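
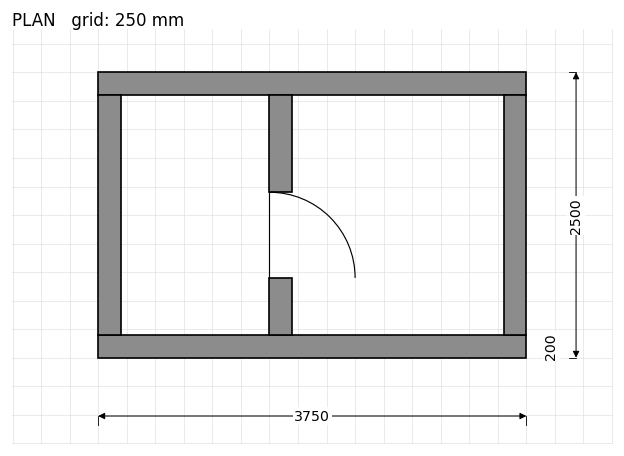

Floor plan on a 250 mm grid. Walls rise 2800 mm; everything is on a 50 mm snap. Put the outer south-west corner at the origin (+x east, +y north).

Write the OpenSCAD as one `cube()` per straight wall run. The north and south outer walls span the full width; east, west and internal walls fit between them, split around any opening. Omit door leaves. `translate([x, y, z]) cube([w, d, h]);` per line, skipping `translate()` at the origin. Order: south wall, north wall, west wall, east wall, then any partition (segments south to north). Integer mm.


cube([3750, 200, 2800]);
translate([0, 2300, 0]) cube([3750, 200, 2800]);
translate([0, 200, 0]) cube([200, 2100, 2800]);
translate([3550, 200, 0]) cube([200, 2100, 2800]);
translate([1500, 200, 0]) cube([200, 500, 2800]);
translate([1500, 1450, 0]) cube([200, 850, 2800]);


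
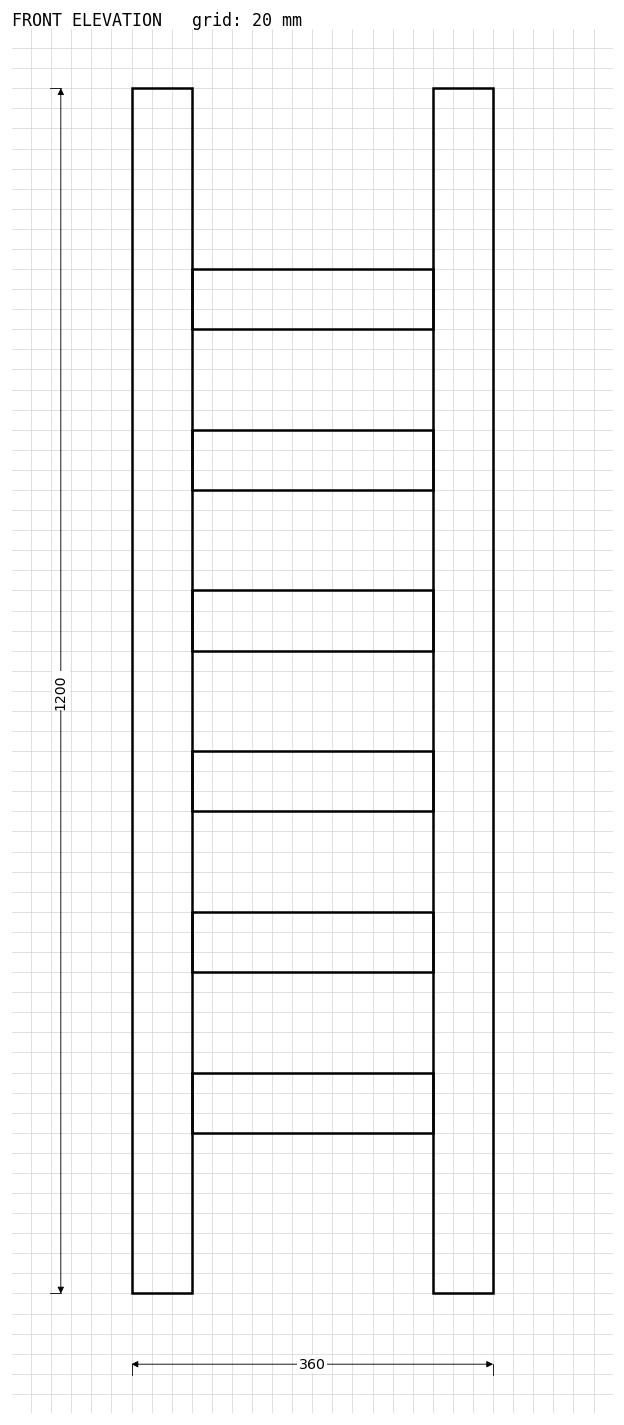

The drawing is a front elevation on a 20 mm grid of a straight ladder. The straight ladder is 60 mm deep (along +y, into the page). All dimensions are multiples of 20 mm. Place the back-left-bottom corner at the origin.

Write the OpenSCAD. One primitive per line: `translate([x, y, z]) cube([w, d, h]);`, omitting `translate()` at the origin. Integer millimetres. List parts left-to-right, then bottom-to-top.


cube([60, 60, 1200]);
translate([60, 0, 160]) cube([240, 60, 60]);
translate([60, 0, 320]) cube([240, 60, 60]);
translate([60, 0, 480]) cube([240, 60, 60]);
translate([60, 0, 640]) cube([240, 60, 60]);
translate([60, 0, 800]) cube([240, 60, 60]);
translate([60, 0, 960]) cube([240, 60, 60]);
translate([300, 0, 0]) cube([60, 60, 1200]);


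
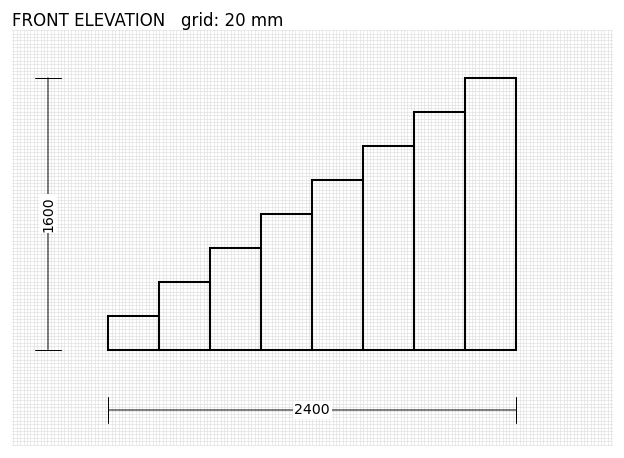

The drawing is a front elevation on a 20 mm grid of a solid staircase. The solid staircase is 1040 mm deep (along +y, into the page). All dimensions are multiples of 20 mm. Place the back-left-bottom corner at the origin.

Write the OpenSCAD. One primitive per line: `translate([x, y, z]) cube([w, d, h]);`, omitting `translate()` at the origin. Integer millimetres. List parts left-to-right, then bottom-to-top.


cube([300, 1040, 200]);
translate([300, 0, 0]) cube([300, 1040, 400]);
translate([600, 0, 0]) cube([300, 1040, 600]);
translate([900, 0, 0]) cube([300, 1040, 800]);
translate([1200, 0, 0]) cube([300, 1040, 1000]);
translate([1500, 0, 0]) cube([300, 1040, 1200]);
translate([1800, 0, 0]) cube([300, 1040, 1400]);
translate([2100, 0, 0]) cube([300, 1040, 1600]);


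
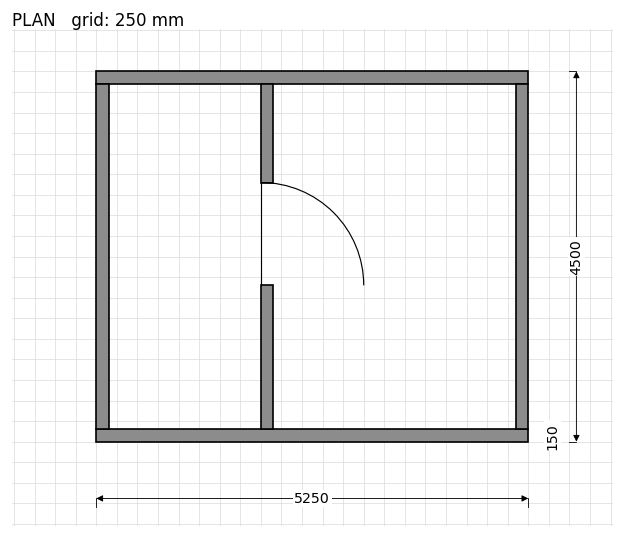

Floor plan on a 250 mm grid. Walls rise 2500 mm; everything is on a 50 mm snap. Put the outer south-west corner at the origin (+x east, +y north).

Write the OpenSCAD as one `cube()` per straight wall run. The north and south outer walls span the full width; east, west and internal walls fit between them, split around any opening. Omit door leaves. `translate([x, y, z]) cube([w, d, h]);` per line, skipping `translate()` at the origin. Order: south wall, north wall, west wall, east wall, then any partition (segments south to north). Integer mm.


cube([5250, 150, 2500]);
translate([0, 4350, 0]) cube([5250, 150, 2500]);
translate([0, 150, 0]) cube([150, 4200, 2500]);
translate([5100, 150, 0]) cube([150, 4200, 2500]);
translate([2000, 150, 0]) cube([150, 1750, 2500]);
translate([2000, 3150, 0]) cube([150, 1200, 2500]);


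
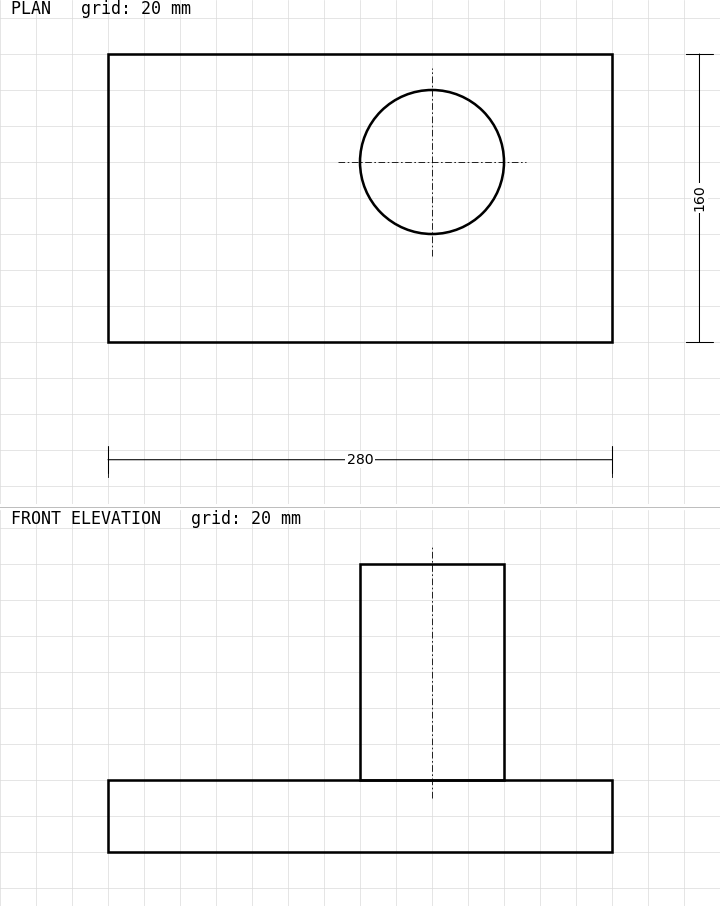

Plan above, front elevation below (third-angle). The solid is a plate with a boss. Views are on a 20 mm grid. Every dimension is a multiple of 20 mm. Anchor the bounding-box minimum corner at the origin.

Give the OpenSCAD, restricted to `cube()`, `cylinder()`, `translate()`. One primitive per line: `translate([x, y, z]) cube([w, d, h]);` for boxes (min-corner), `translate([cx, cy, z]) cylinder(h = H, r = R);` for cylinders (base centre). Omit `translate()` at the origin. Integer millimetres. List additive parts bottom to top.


cube([280, 160, 40]);
translate([180, 100, 40]) cylinder(h = 120, r = 40);


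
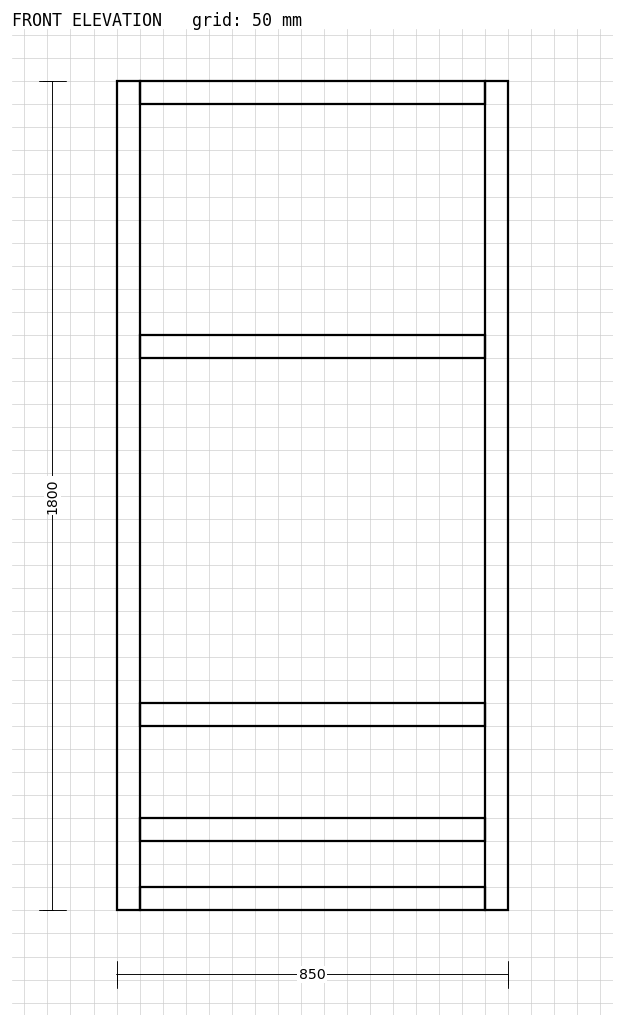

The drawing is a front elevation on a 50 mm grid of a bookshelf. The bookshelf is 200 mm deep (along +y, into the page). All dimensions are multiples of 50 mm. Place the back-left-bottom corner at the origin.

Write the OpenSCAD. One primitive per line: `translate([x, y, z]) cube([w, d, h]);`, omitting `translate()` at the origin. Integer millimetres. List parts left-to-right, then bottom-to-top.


cube([50, 200, 1800]);
translate([50, 0, 0]) cube([750, 200, 50]);
translate([50, 0, 150]) cube([750, 200, 50]);
translate([50, 0, 400]) cube([750, 200, 50]);
translate([50, 0, 1200]) cube([750, 200, 50]);
translate([50, 0, 1750]) cube([750, 200, 50]);
translate([800, 0, 0]) cube([50, 200, 1800]);


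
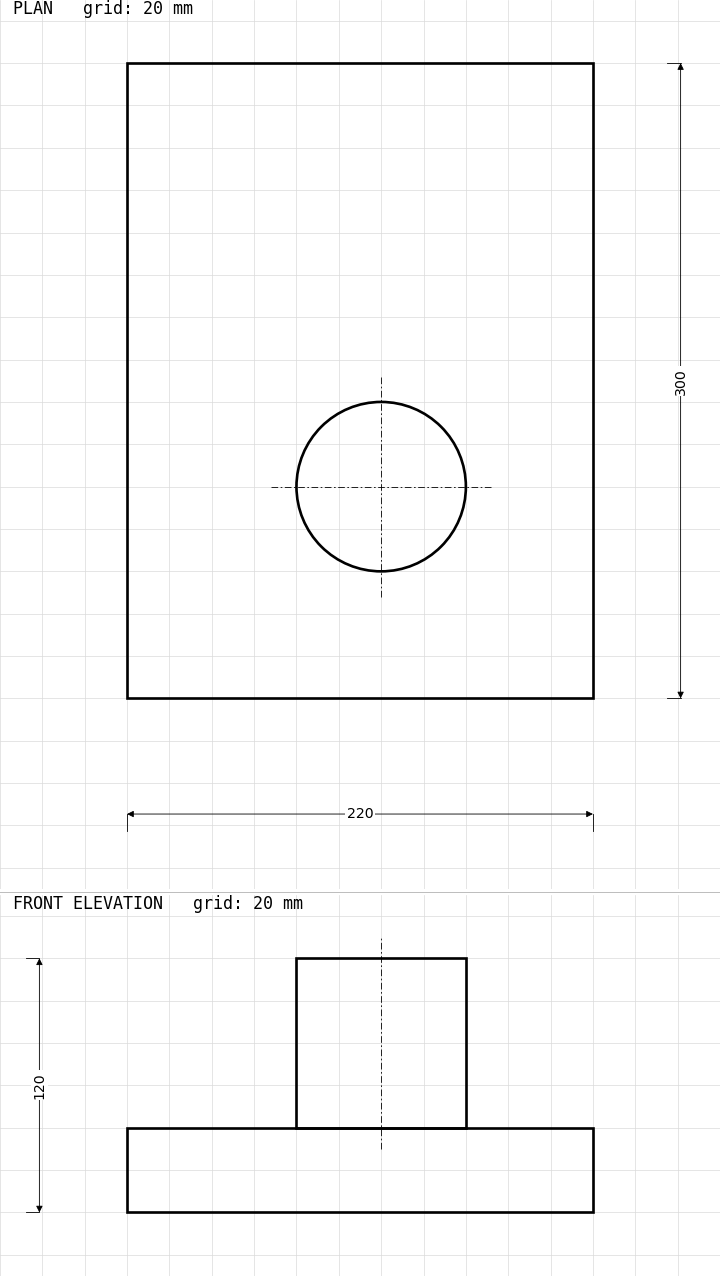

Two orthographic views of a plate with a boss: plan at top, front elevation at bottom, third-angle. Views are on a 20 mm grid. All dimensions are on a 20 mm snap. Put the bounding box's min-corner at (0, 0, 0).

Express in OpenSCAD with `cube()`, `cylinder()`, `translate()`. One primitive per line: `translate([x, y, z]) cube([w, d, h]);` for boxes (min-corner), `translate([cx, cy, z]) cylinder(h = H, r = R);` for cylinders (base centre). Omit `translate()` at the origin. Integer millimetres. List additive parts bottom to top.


cube([220, 300, 40]);
translate([120, 100, 40]) cylinder(h = 80, r = 40);


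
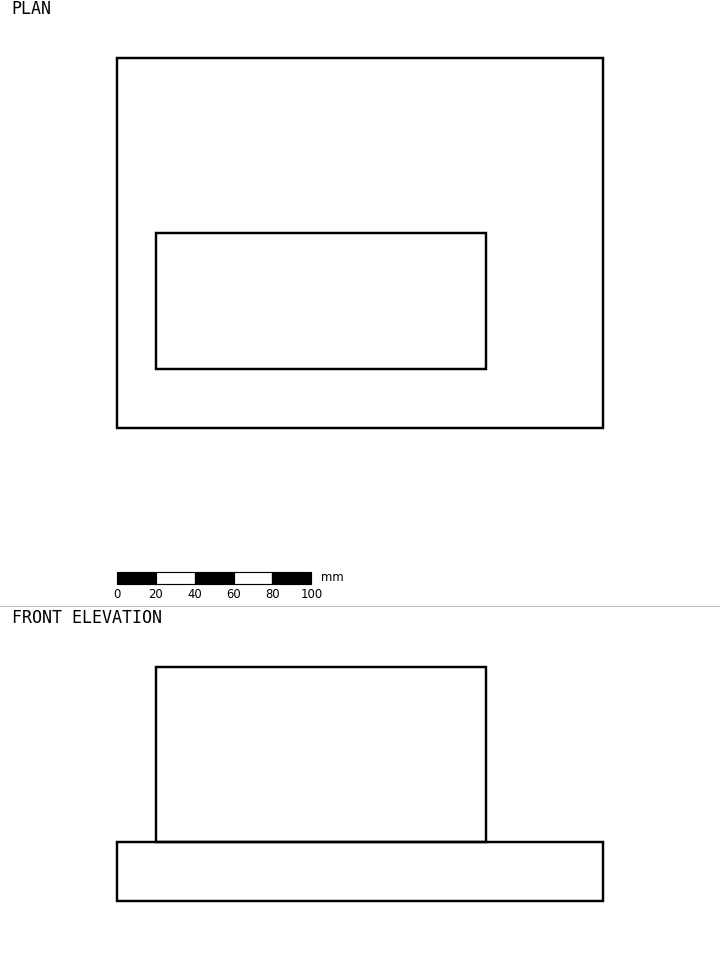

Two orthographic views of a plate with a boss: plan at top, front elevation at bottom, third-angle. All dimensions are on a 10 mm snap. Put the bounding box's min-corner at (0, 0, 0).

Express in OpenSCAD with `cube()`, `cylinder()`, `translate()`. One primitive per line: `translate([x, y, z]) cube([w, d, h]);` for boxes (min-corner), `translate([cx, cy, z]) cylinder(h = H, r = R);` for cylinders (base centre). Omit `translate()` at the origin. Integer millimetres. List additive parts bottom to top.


cube([250, 190, 30]);
translate([20, 30, 30]) cube([170, 70, 90]);


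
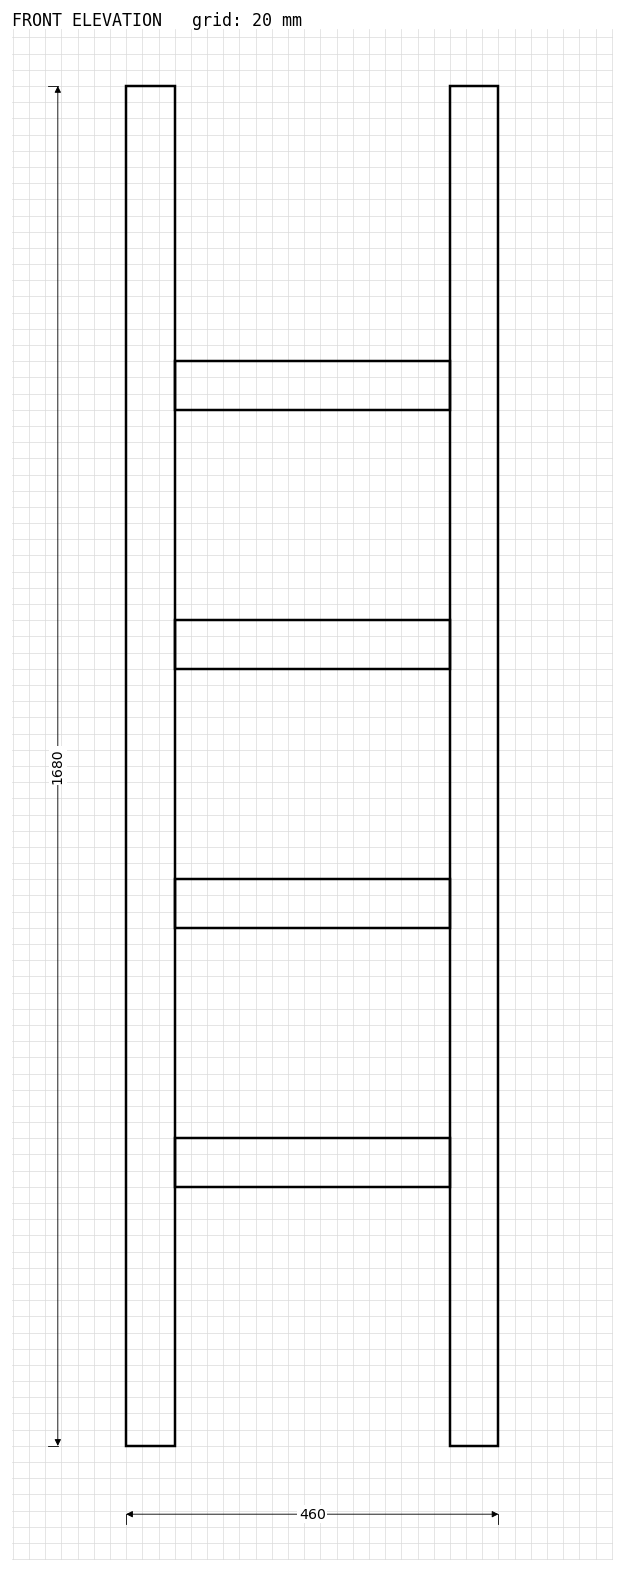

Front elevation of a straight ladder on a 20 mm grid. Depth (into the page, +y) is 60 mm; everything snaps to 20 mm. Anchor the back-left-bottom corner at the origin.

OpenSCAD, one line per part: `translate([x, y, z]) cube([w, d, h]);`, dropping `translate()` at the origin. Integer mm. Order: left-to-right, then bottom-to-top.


cube([60, 60, 1680]);
translate([60, 0, 320]) cube([340, 60, 60]);
translate([60, 0, 640]) cube([340, 60, 60]);
translate([60, 0, 960]) cube([340, 60, 60]);
translate([60, 0, 1280]) cube([340, 60, 60]);
translate([400, 0, 0]) cube([60, 60, 1680]);


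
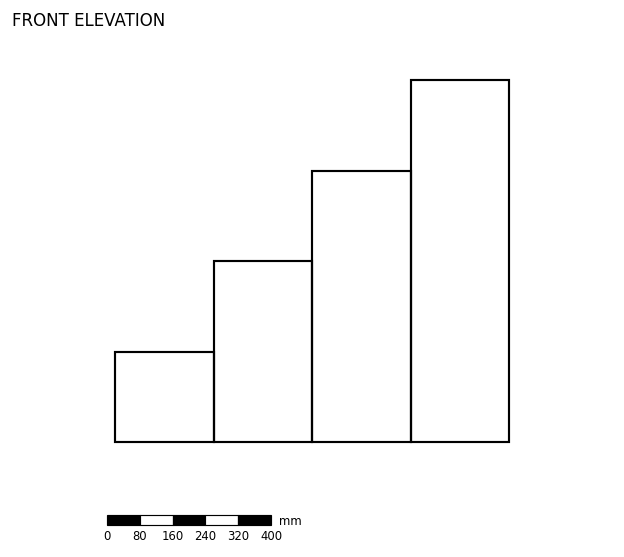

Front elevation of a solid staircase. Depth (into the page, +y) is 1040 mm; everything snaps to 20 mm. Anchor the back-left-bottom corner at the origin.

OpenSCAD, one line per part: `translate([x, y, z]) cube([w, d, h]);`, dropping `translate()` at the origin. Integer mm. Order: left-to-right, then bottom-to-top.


cube([240, 1040, 220]);
translate([240, 0, 0]) cube([240, 1040, 440]);
translate([480, 0, 0]) cube([240, 1040, 660]);
translate([720, 0, 0]) cube([240, 1040, 880]);


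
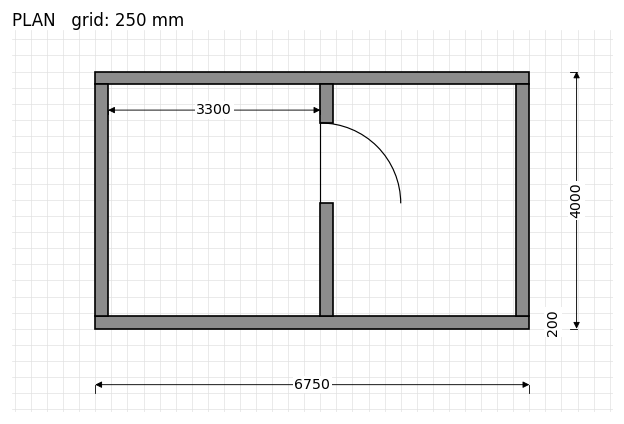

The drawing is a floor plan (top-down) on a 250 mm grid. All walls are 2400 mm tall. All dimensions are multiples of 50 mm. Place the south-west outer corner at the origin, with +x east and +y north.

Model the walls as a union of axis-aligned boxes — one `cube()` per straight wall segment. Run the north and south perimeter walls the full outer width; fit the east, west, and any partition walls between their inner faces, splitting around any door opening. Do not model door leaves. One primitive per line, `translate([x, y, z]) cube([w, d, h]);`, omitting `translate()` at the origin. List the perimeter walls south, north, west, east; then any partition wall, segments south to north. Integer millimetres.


cube([6750, 200, 2400]);
translate([0, 3800, 0]) cube([6750, 200, 2400]);
translate([0, 200, 0]) cube([200, 3600, 2400]);
translate([6550, 200, 0]) cube([200, 3600, 2400]);
translate([3500, 200, 0]) cube([200, 1750, 2400]);
translate([3500, 3200, 0]) cube([200, 600, 2400]);


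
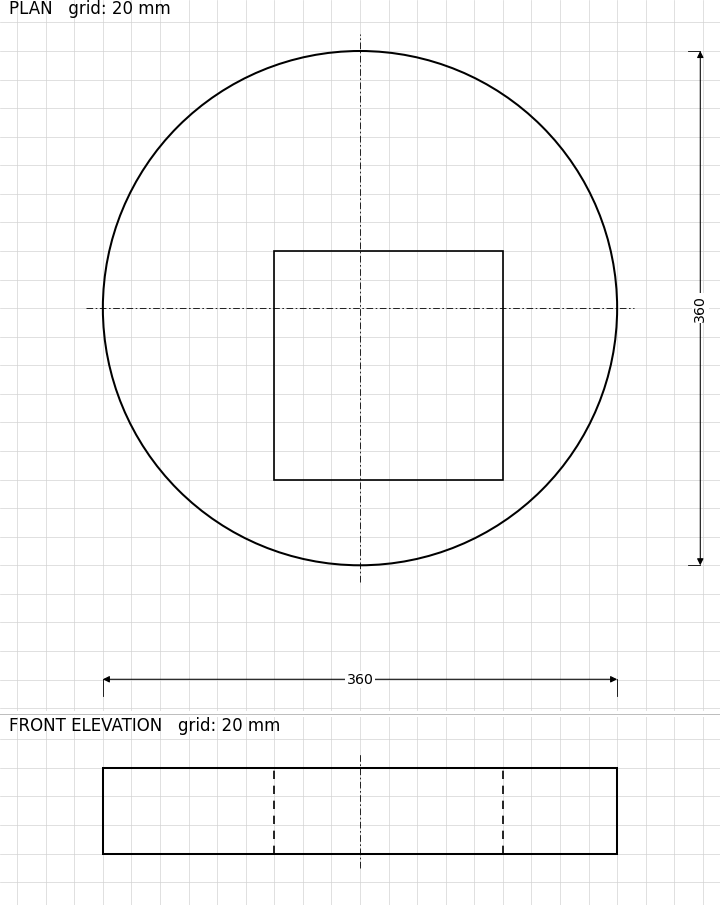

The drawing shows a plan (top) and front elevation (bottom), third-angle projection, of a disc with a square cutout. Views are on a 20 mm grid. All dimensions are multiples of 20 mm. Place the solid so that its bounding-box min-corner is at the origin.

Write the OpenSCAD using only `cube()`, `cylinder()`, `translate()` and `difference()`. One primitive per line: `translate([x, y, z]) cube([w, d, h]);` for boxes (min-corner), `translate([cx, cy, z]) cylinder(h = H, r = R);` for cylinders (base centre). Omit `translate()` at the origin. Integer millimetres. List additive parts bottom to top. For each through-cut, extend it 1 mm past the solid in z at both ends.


difference() {
  translate([180, 180, 0]) cylinder(h = 60, r = 180);
  translate([120, 60, -1]) cube([160, 160, 62]);
}


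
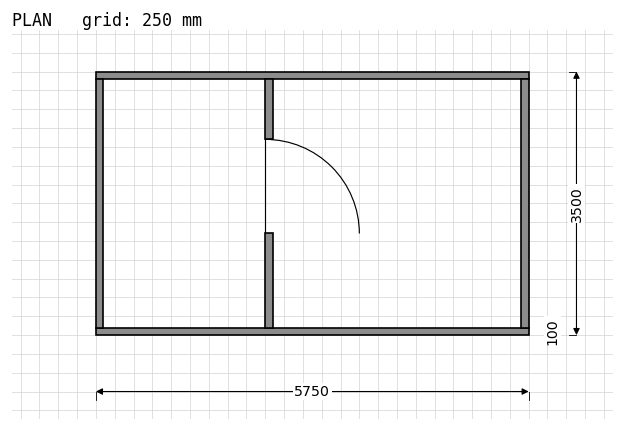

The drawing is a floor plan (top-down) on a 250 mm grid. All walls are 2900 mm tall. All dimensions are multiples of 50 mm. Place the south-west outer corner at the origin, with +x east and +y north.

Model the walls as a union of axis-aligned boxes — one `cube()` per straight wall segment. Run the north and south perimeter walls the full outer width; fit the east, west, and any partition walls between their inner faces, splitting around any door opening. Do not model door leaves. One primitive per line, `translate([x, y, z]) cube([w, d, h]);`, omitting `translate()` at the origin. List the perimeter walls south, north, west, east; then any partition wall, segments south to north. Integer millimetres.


cube([5750, 100, 2900]);
translate([0, 3400, 0]) cube([5750, 100, 2900]);
translate([0, 100, 0]) cube([100, 3300, 2900]);
translate([5650, 100, 0]) cube([100, 3300, 2900]);
translate([2250, 100, 0]) cube([100, 1250, 2900]);
translate([2250, 2600, 0]) cube([100, 800, 2900]);


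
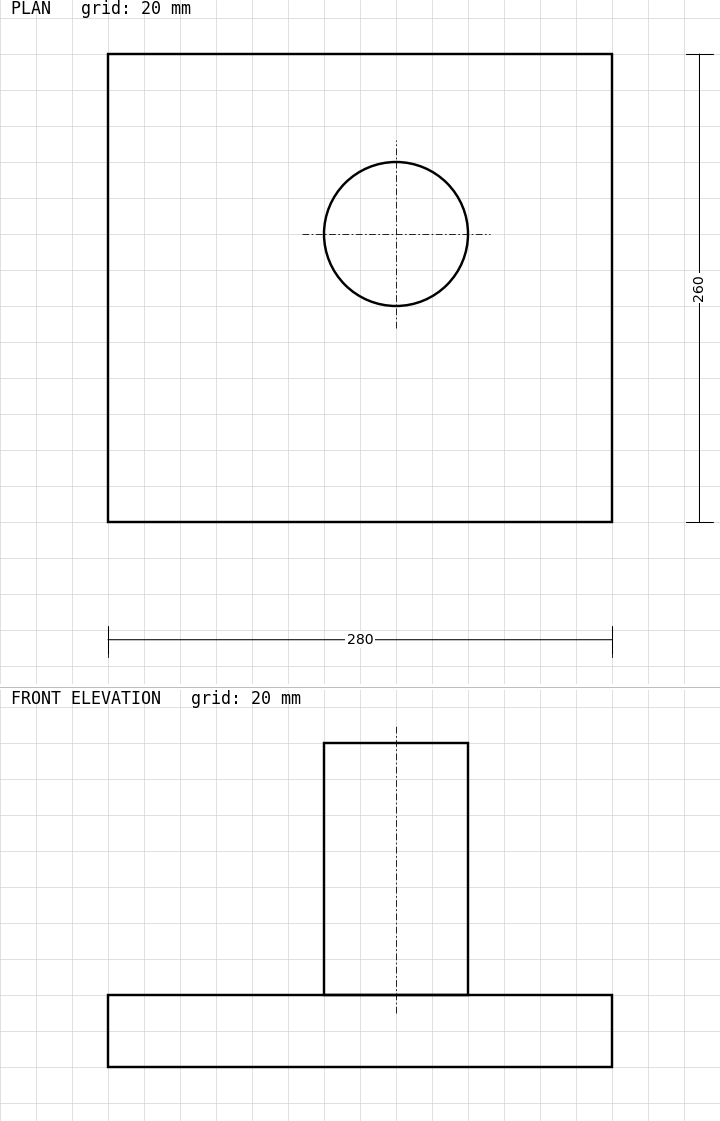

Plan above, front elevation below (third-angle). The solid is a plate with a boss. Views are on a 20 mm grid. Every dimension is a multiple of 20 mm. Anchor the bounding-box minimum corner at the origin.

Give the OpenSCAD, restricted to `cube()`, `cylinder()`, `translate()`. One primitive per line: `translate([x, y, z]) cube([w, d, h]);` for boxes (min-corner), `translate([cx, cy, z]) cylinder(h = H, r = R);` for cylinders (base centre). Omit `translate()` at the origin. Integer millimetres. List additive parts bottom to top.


cube([280, 260, 40]);
translate([160, 160, 40]) cylinder(h = 140, r = 40);


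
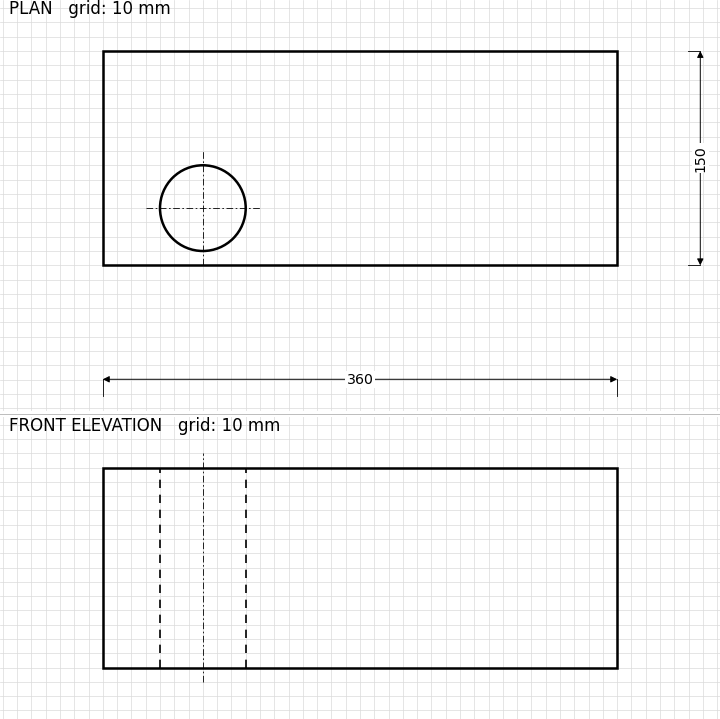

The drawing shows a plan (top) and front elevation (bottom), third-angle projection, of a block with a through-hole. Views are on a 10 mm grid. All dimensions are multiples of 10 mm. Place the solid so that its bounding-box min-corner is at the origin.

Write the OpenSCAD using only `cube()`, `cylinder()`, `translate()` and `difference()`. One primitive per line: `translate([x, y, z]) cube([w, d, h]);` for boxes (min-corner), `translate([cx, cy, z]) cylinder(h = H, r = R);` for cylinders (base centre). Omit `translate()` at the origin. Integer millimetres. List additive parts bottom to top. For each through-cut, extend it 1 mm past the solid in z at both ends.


difference() {
  cube([360, 150, 140]);
  translate([70, 40, -1]) cylinder(h = 142, r = 30);
}


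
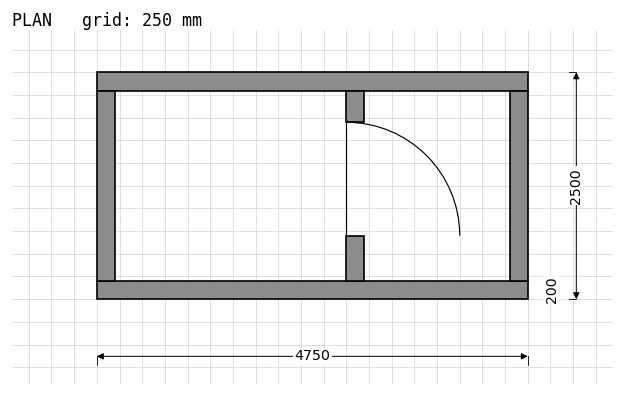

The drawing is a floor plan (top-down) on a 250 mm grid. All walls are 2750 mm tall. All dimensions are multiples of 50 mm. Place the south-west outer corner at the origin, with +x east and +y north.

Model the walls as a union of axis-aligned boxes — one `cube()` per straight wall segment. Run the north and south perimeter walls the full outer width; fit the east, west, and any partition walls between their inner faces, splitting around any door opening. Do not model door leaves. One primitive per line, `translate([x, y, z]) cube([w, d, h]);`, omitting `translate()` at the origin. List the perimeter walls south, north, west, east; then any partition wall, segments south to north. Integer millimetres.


cube([4750, 200, 2750]);
translate([0, 2300, 0]) cube([4750, 200, 2750]);
translate([0, 200, 0]) cube([200, 2100, 2750]);
translate([4550, 200, 0]) cube([200, 2100, 2750]);
translate([2750, 200, 0]) cube([200, 500, 2750]);
translate([2750, 1950, 0]) cube([200, 350, 2750]);


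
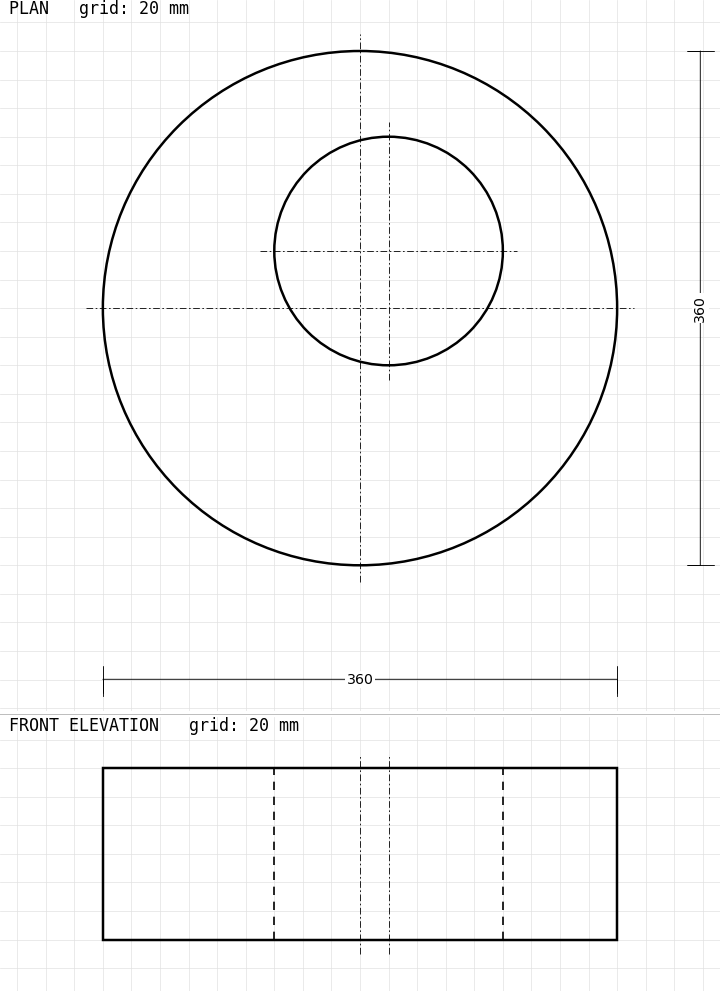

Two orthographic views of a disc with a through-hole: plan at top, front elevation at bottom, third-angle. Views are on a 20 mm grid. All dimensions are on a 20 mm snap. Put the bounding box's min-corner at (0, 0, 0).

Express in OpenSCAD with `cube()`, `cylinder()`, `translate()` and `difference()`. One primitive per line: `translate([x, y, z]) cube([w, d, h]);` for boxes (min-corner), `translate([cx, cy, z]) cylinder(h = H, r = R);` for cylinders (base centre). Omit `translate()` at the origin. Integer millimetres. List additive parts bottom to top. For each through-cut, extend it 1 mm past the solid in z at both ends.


difference() {
  translate([180, 180, 0]) cylinder(h = 120, r = 180);
  translate([200, 220, -1]) cylinder(h = 122, r = 80);
}


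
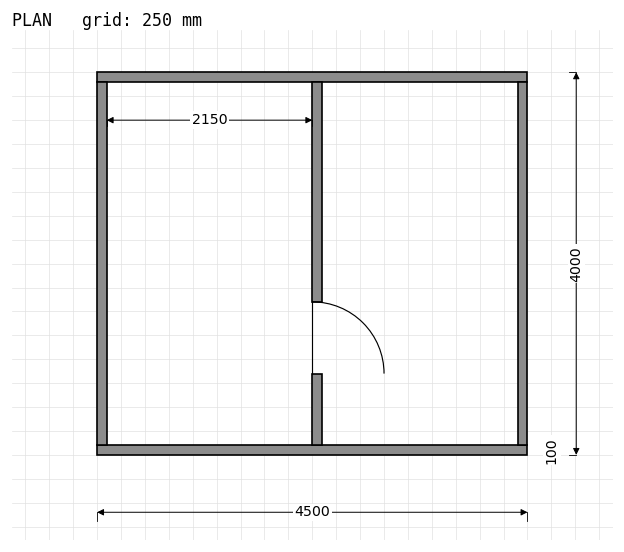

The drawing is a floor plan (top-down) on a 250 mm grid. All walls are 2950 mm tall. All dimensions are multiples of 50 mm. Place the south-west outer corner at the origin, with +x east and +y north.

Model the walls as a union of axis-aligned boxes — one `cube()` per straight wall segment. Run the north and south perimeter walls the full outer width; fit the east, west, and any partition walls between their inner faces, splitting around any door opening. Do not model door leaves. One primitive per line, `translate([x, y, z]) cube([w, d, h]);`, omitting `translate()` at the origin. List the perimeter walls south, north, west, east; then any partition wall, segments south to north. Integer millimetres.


cube([4500, 100, 2950]);
translate([0, 3900, 0]) cube([4500, 100, 2950]);
translate([0, 100, 0]) cube([100, 3800, 2950]);
translate([4400, 100, 0]) cube([100, 3800, 2950]);
translate([2250, 100, 0]) cube([100, 750, 2950]);
translate([2250, 1600, 0]) cube([100, 2300, 2950]);


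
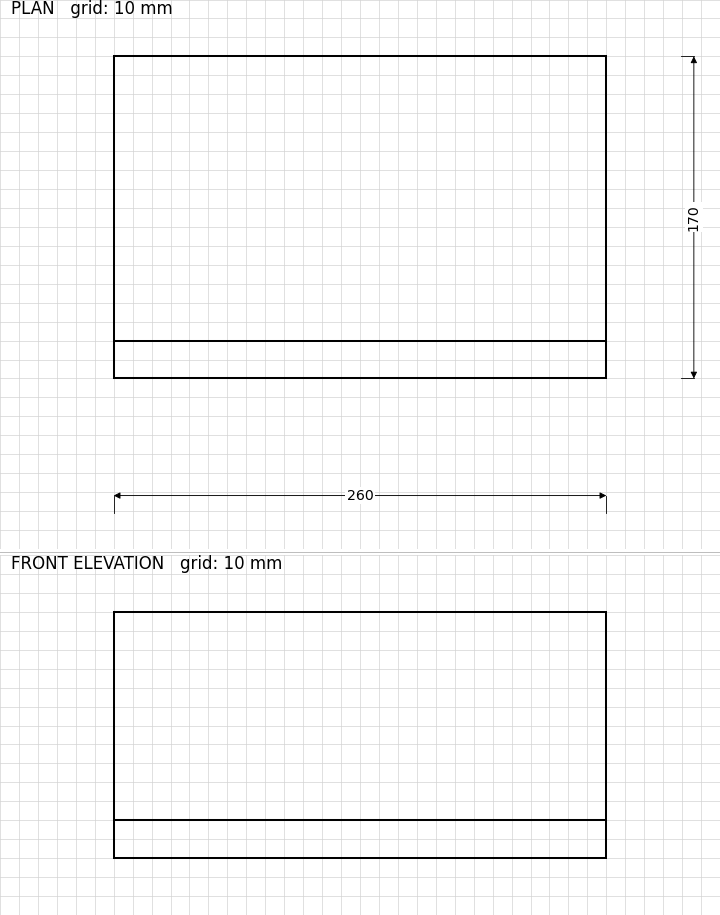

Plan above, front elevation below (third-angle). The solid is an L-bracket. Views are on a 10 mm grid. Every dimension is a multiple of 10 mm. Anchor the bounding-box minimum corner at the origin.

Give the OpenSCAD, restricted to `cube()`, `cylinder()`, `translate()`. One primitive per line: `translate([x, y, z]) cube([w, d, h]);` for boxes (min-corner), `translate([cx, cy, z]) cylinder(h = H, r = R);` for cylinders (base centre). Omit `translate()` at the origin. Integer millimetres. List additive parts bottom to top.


cube([260, 170, 20]);
translate([0, 0, 20]) cube([260, 20, 110]);


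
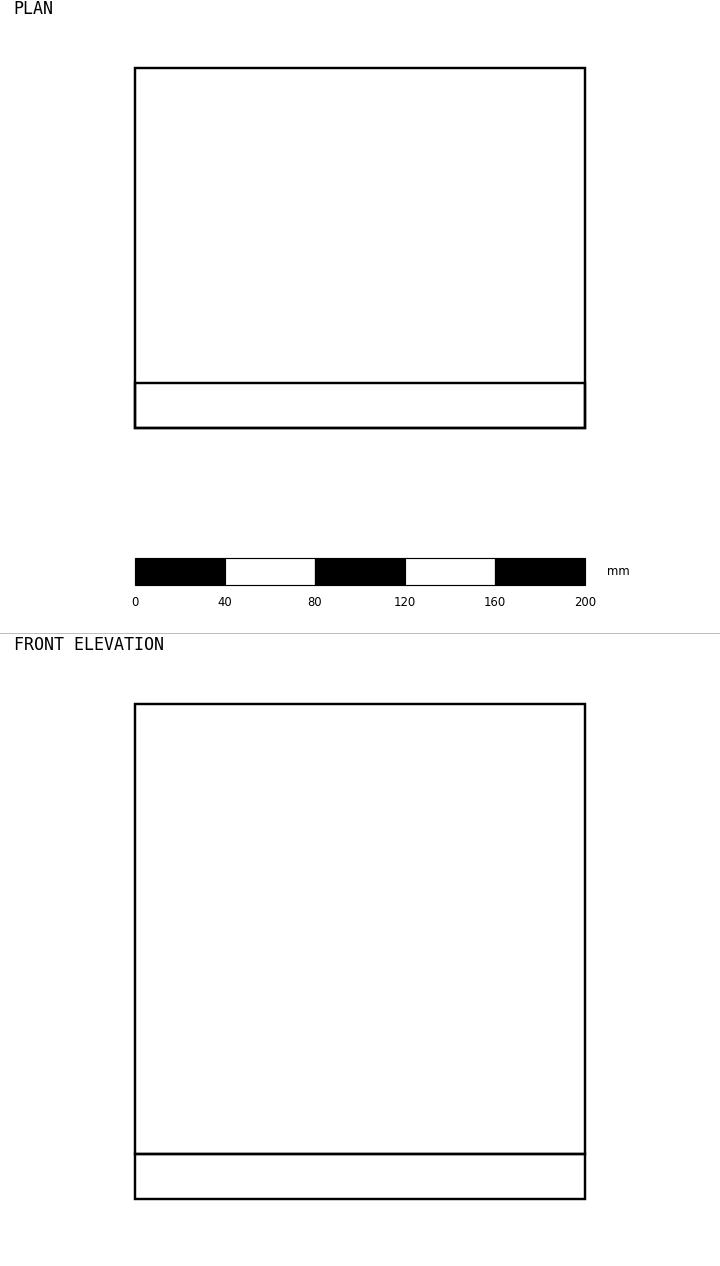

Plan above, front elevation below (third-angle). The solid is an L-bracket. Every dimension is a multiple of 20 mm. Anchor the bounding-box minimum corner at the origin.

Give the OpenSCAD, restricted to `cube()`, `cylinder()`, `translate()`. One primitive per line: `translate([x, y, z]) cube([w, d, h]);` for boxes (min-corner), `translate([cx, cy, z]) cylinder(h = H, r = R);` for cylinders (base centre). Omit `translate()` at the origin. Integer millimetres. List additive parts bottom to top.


cube([200, 160, 20]);
translate([0, 0, 20]) cube([200, 20, 200]);


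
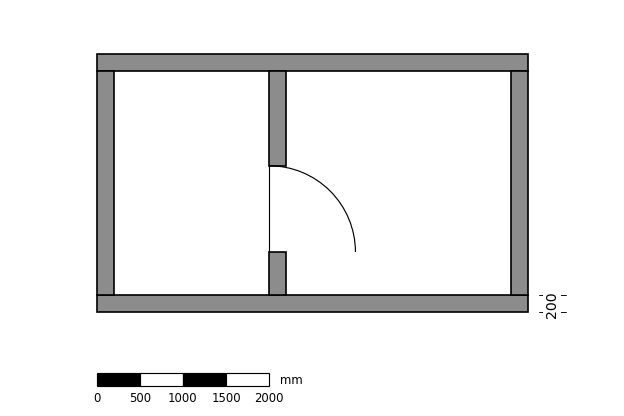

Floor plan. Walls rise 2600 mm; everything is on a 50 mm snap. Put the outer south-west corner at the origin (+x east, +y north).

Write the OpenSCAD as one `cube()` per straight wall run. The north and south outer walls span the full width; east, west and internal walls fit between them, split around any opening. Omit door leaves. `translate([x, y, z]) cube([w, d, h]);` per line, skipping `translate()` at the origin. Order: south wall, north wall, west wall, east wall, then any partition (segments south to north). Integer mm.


cube([5000, 200, 2600]);
translate([0, 2800, 0]) cube([5000, 200, 2600]);
translate([0, 200, 0]) cube([200, 2600, 2600]);
translate([4800, 200, 0]) cube([200, 2600, 2600]);
translate([2000, 200, 0]) cube([200, 500, 2600]);
translate([2000, 1700, 0]) cube([200, 1100, 2600]);


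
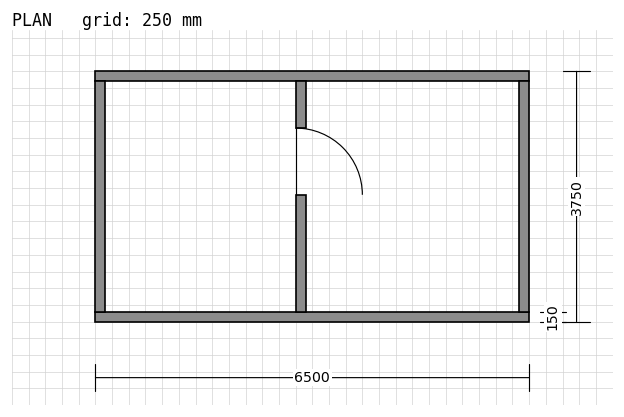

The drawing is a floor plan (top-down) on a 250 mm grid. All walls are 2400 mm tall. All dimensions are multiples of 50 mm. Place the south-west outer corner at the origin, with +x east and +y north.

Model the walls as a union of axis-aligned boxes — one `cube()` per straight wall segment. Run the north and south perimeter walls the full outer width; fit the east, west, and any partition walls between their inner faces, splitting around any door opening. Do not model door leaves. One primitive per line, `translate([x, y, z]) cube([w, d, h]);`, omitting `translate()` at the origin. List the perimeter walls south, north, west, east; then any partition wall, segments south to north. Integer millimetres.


cube([6500, 150, 2400]);
translate([0, 3600, 0]) cube([6500, 150, 2400]);
translate([0, 150, 0]) cube([150, 3450, 2400]);
translate([6350, 150, 0]) cube([150, 3450, 2400]);
translate([3000, 150, 0]) cube([150, 1750, 2400]);
translate([3000, 2900, 0]) cube([150, 700, 2400]);


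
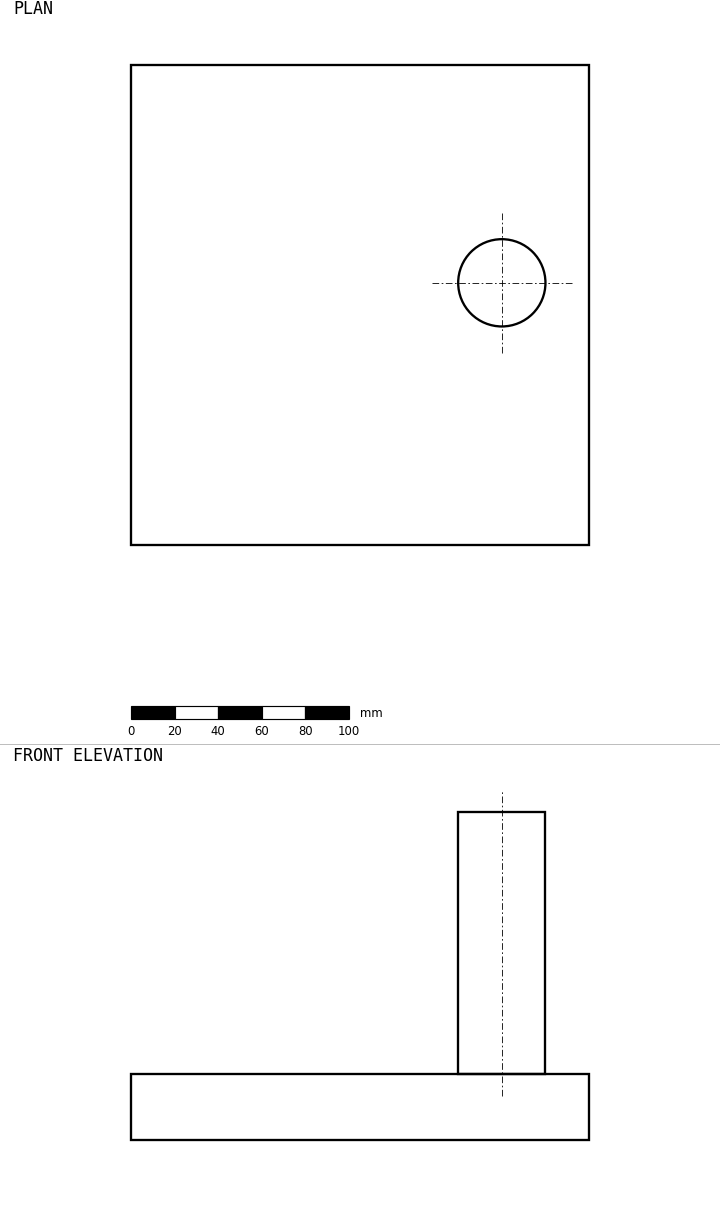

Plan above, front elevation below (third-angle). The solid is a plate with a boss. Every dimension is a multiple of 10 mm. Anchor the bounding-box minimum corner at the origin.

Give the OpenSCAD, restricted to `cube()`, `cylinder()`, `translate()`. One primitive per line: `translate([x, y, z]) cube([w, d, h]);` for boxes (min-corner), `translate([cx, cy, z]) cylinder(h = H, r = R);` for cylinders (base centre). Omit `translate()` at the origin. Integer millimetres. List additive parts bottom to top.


cube([210, 220, 30]);
translate([170, 120, 30]) cylinder(h = 120, r = 20);


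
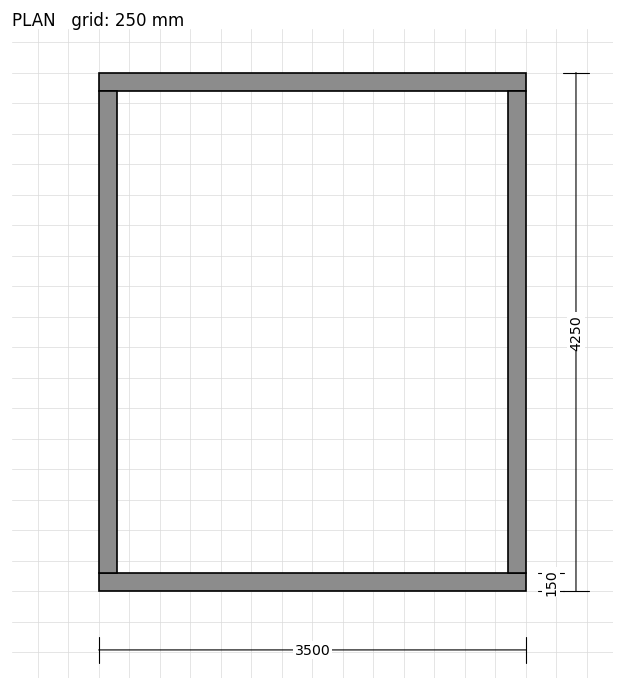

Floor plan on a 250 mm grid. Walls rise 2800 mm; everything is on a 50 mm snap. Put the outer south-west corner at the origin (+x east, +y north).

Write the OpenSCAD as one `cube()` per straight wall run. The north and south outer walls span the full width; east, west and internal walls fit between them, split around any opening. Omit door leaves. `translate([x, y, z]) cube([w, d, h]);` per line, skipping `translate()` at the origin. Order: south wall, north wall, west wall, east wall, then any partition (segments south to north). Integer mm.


cube([3500, 150, 2800]);
translate([0, 4100, 0]) cube([3500, 150, 2800]);
translate([0, 150, 0]) cube([150, 3950, 2800]);
translate([3350, 150, 0]) cube([150, 3950, 2800]);


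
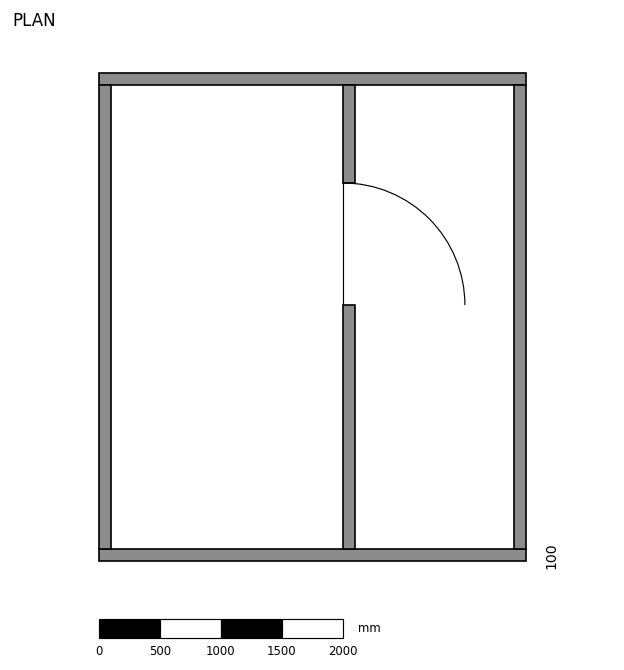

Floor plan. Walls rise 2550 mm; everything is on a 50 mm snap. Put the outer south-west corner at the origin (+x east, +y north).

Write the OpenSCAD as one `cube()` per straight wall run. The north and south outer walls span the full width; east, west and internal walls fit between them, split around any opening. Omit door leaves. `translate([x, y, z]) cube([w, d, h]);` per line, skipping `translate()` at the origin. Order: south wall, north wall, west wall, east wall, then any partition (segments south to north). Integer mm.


cube([3500, 100, 2550]);
translate([0, 3900, 0]) cube([3500, 100, 2550]);
translate([0, 100, 0]) cube([100, 3800, 2550]);
translate([3400, 100, 0]) cube([100, 3800, 2550]);
translate([2000, 100, 0]) cube([100, 2000, 2550]);
translate([2000, 3100, 0]) cube([100, 800, 2550]);


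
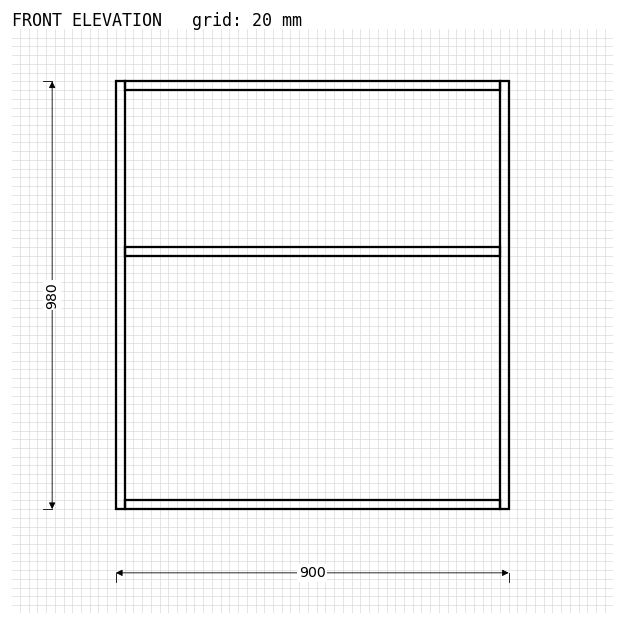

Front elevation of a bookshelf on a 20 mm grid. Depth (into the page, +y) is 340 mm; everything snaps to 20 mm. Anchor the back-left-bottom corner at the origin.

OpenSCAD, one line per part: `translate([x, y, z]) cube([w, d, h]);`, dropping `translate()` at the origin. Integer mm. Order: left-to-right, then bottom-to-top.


cube([20, 340, 980]);
translate([20, 0, 0]) cube([860, 340, 20]);
translate([20, 0, 580]) cube([860, 340, 20]);
translate([20, 0, 960]) cube([860, 340, 20]);
translate([880, 0, 0]) cube([20, 340, 980]);


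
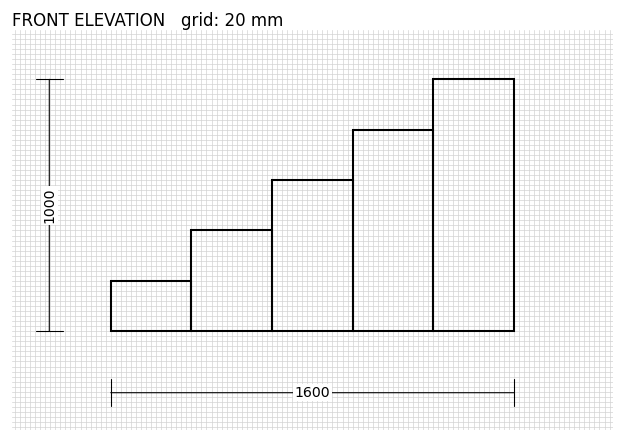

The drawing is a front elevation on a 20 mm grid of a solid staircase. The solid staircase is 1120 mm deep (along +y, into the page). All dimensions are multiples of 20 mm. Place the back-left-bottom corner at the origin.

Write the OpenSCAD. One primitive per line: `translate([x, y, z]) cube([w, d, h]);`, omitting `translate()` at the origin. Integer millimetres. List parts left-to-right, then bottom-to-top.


cube([320, 1120, 200]);
translate([320, 0, 0]) cube([320, 1120, 400]);
translate([640, 0, 0]) cube([320, 1120, 600]);
translate([960, 0, 0]) cube([320, 1120, 800]);
translate([1280, 0, 0]) cube([320, 1120, 1000]);


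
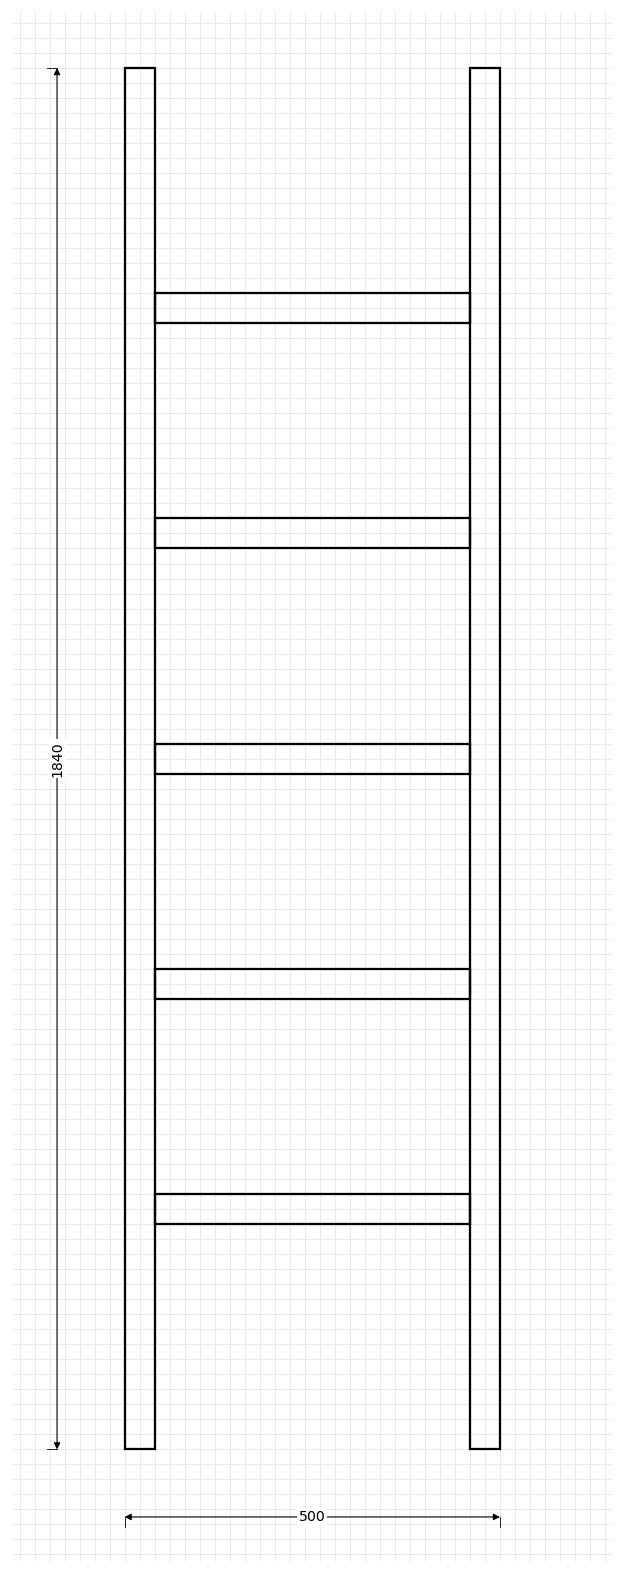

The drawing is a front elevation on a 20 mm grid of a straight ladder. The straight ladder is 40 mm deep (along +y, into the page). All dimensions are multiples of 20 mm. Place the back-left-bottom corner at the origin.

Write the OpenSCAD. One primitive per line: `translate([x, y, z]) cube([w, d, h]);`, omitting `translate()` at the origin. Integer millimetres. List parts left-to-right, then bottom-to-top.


cube([40, 40, 1840]);
translate([40, 0, 300]) cube([420, 40, 40]);
translate([40, 0, 600]) cube([420, 40, 40]);
translate([40, 0, 900]) cube([420, 40, 40]);
translate([40, 0, 1200]) cube([420, 40, 40]);
translate([40, 0, 1500]) cube([420, 40, 40]);
translate([460, 0, 0]) cube([40, 40, 1840]);


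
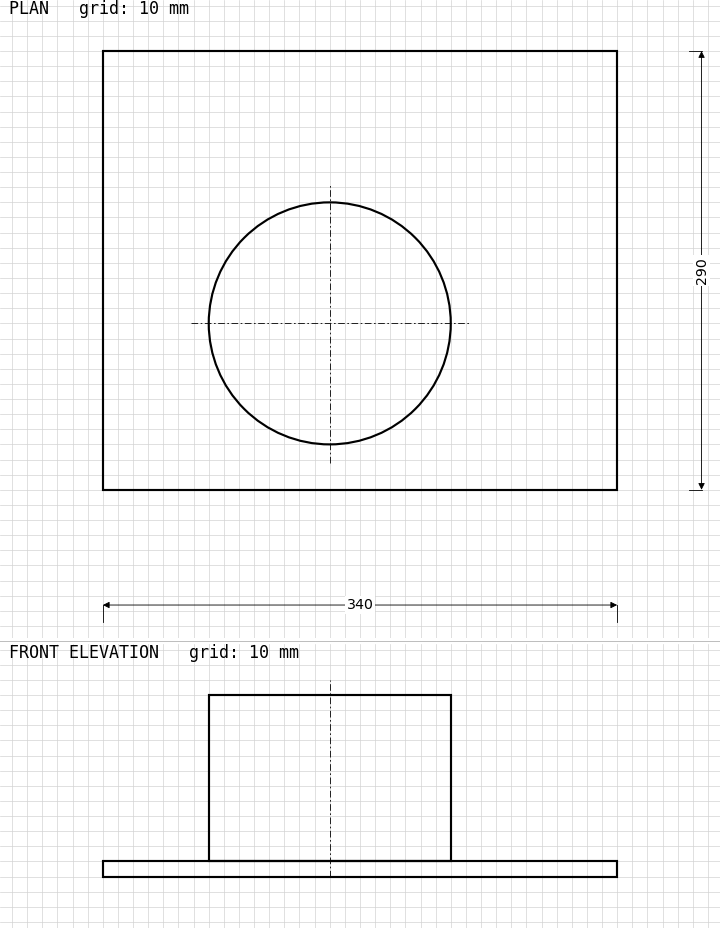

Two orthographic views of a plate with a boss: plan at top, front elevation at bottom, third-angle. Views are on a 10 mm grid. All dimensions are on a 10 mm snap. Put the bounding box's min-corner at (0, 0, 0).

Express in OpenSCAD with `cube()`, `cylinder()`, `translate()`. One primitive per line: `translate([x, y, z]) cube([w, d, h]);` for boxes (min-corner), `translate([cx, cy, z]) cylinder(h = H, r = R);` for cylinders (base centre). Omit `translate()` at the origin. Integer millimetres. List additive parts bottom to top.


cube([340, 290, 10]);
translate([150, 110, 10]) cylinder(h = 110, r = 80);


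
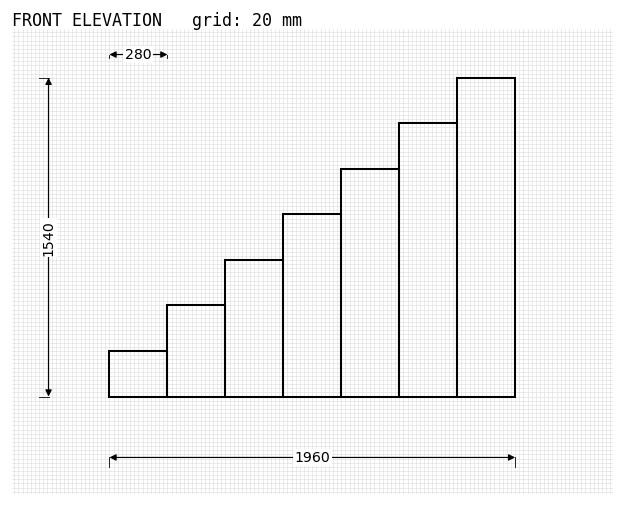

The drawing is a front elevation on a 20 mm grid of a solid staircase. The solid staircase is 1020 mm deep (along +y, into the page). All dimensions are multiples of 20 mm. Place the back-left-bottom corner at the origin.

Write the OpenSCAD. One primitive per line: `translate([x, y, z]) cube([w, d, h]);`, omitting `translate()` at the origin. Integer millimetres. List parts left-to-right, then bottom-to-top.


cube([280, 1020, 220]);
translate([280, 0, 0]) cube([280, 1020, 440]);
translate([560, 0, 0]) cube([280, 1020, 660]);
translate([840, 0, 0]) cube([280, 1020, 880]);
translate([1120, 0, 0]) cube([280, 1020, 1100]);
translate([1400, 0, 0]) cube([280, 1020, 1320]);
translate([1680, 0, 0]) cube([280, 1020, 1540]);


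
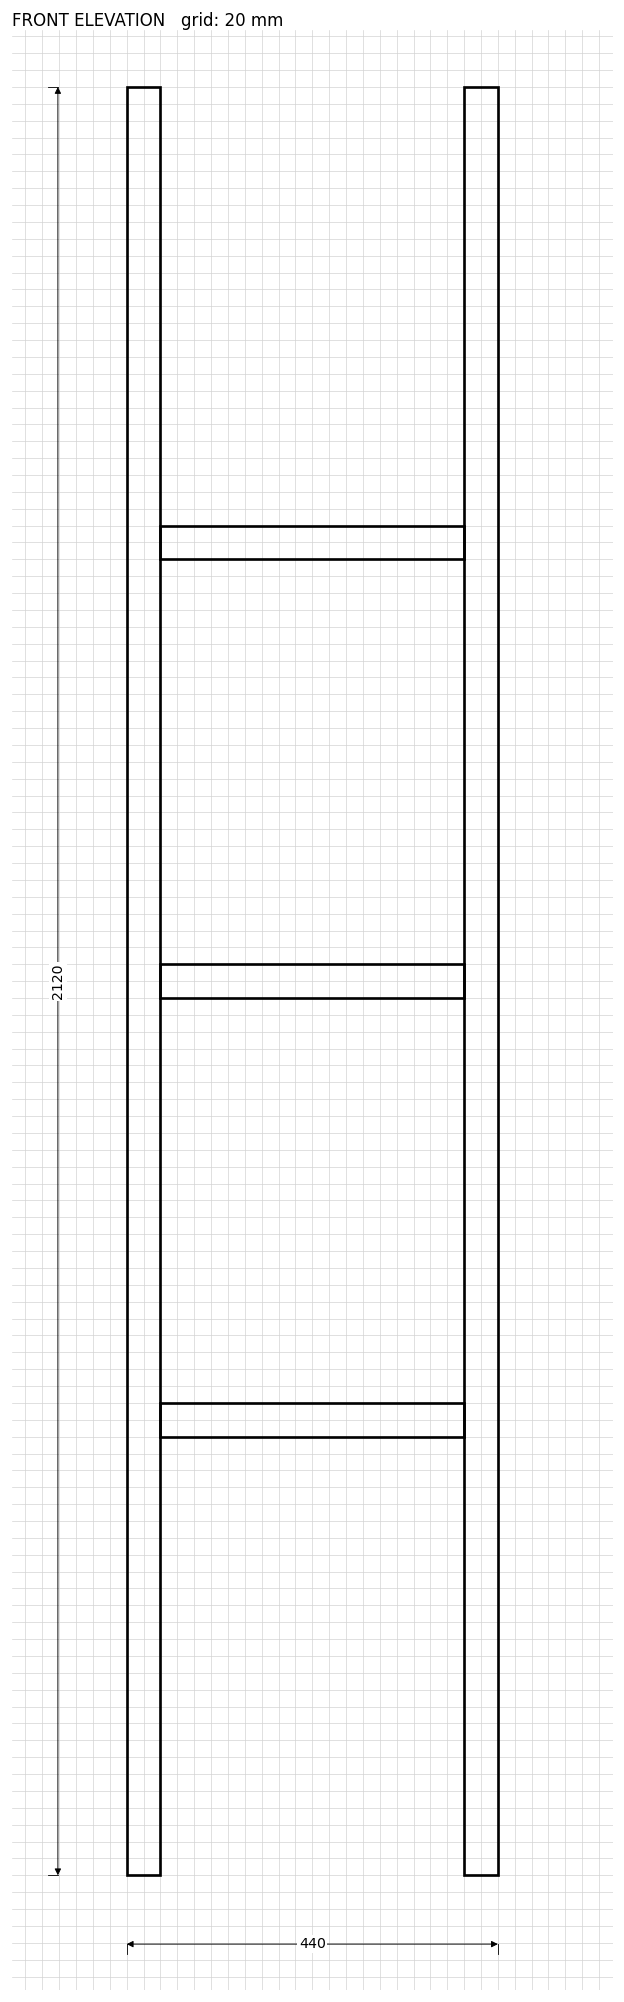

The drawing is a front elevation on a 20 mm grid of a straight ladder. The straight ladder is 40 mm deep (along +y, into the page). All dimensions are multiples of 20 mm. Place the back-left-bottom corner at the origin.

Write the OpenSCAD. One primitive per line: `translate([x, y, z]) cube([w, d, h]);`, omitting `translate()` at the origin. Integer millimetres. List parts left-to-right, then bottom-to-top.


cube([40, 40, 2120]);
translate([40, 0, 520]) cube([360, 40, 40]);
translate([40, 0, 1040]) cube([360, 40, 40]);
translate([40, 0, 1560]) cube([360, 40, 40]);
translate([400, 0, 0]) cube([40, 40, 2120]);


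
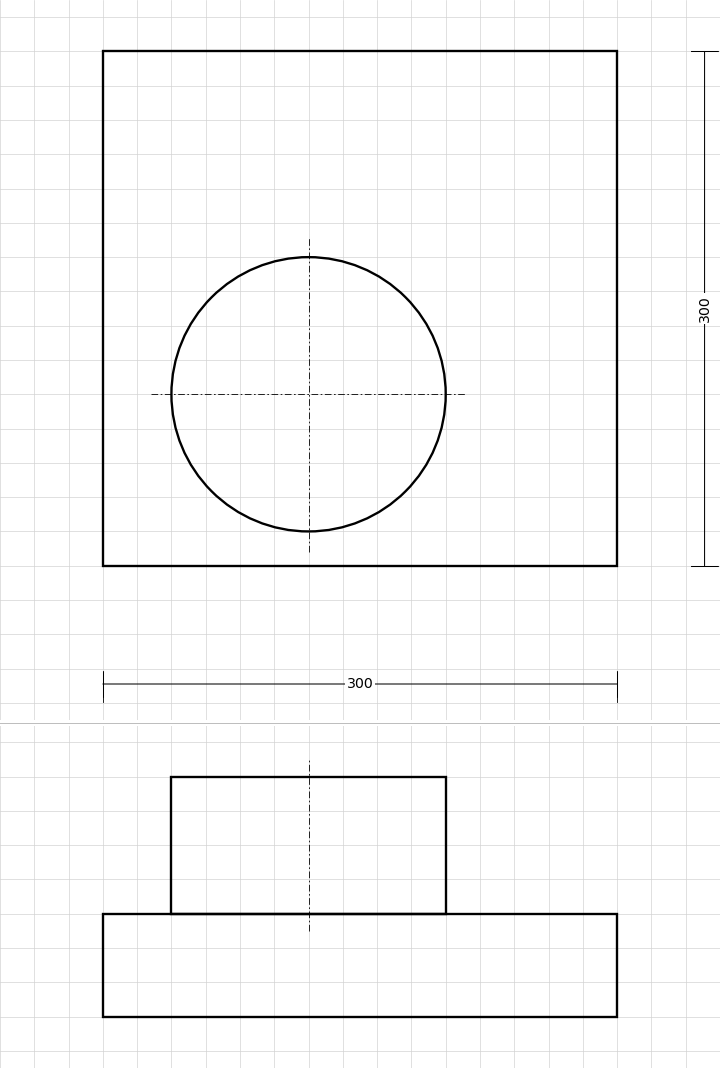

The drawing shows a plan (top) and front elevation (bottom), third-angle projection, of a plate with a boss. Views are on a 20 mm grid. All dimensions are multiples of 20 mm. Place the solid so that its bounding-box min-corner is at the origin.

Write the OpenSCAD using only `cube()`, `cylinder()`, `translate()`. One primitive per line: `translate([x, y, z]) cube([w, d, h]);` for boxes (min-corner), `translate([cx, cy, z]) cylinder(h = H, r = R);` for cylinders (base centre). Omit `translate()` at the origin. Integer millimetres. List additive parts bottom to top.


cube([300, 300, 60]);
translate([120, 100, 60]) cylinder(h = 80, r = 80);


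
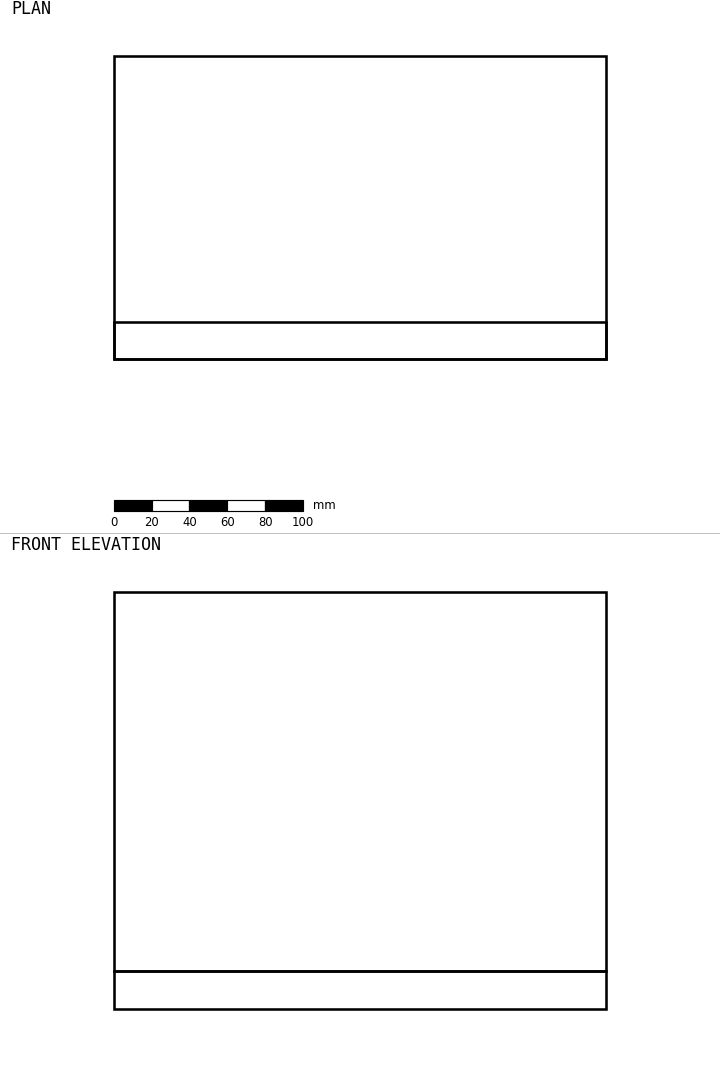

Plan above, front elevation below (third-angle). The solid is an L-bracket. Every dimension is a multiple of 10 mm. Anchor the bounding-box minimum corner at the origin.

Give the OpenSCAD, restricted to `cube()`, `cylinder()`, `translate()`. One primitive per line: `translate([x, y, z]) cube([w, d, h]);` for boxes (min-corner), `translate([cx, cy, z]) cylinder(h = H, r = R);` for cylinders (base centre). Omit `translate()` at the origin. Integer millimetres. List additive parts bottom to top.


cube([260, 160, 20]);
translate([0, 0, 20]) cube([260, 20, 200]);


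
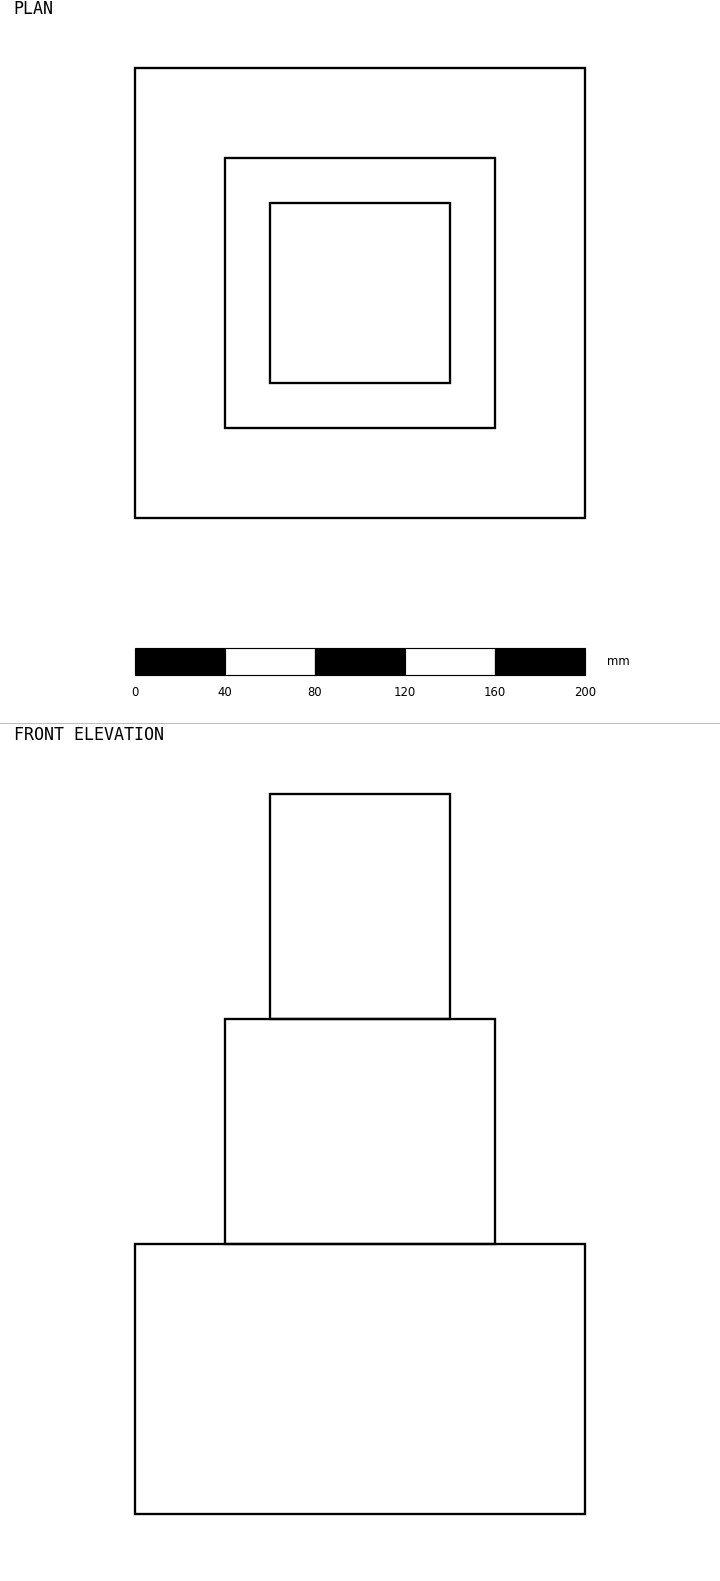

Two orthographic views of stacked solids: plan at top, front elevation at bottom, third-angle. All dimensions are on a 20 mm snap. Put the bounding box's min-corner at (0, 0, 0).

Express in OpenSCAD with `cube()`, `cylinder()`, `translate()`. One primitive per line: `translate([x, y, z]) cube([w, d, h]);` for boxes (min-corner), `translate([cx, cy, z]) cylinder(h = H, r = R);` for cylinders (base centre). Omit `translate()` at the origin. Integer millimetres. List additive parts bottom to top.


cube([200, 200, 120]);
translate([40, 40, 120]) cube([120, 120, 100]);
translate([60, 60, 220]) cube([80, 80, 100]);


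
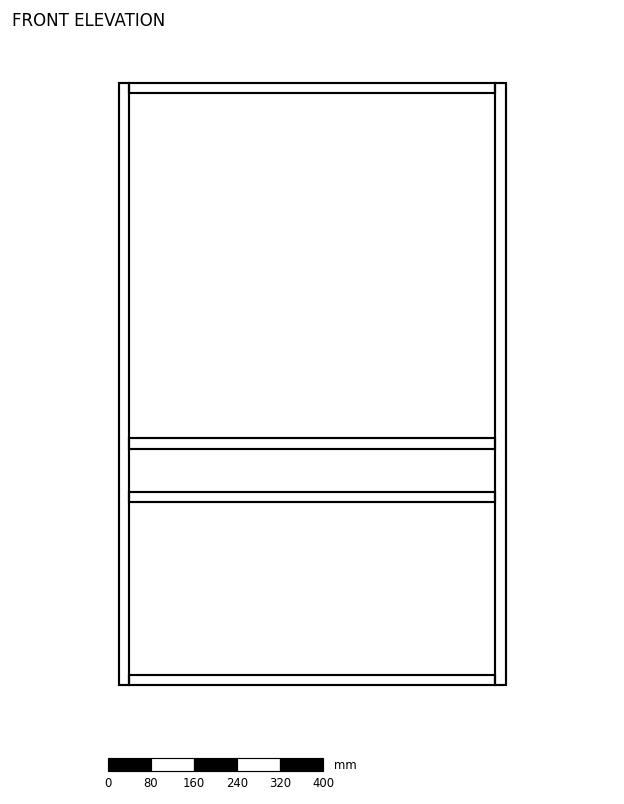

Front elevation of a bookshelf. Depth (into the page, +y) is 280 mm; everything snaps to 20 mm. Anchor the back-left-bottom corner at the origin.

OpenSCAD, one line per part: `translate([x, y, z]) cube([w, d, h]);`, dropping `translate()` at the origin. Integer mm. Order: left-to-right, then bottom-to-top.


cube([20, 280, 1120]);
translate([20, 0, 0]) cube([680, 280, 20]);
translate([20, 0, 340]) cube([680, 280, 20]);
translate([20, 0, 440]) cube([680, 280, 20]);
translate([20, 0, 1100]) cube([680, 280, 20]);
translate([700, 0, 0]) cube([20, 280, 1120]);


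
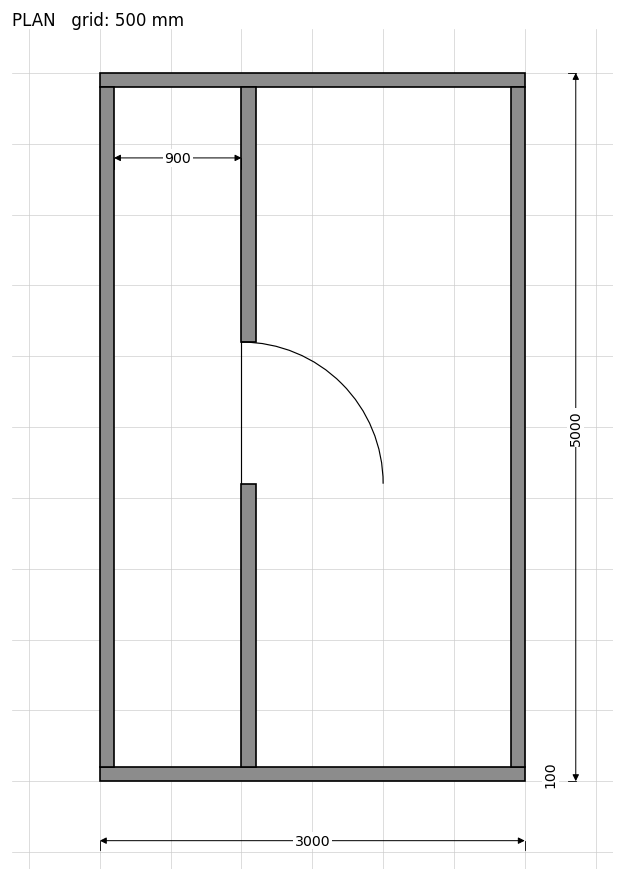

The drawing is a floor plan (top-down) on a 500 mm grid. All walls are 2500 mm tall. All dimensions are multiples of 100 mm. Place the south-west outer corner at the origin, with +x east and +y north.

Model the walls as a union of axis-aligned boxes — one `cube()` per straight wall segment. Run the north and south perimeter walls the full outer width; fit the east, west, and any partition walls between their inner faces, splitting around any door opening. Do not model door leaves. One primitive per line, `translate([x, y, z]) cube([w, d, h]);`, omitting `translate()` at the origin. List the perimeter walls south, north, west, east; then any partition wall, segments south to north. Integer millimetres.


cube([3000, 100, 2500]);
translate([0, 4900, 0]) cube([3000, 100, 2500]);
translate([0, 100, 0]) cube([100, 4800, 2500]);
translate([2900, 100, 0]) cube([100, 4800, 2500]);
translate([1000, 100, 0]) cube([100, 2000, 2500]);
translate([1000, 3100, 0]) cube([100, 1800, 2500]);


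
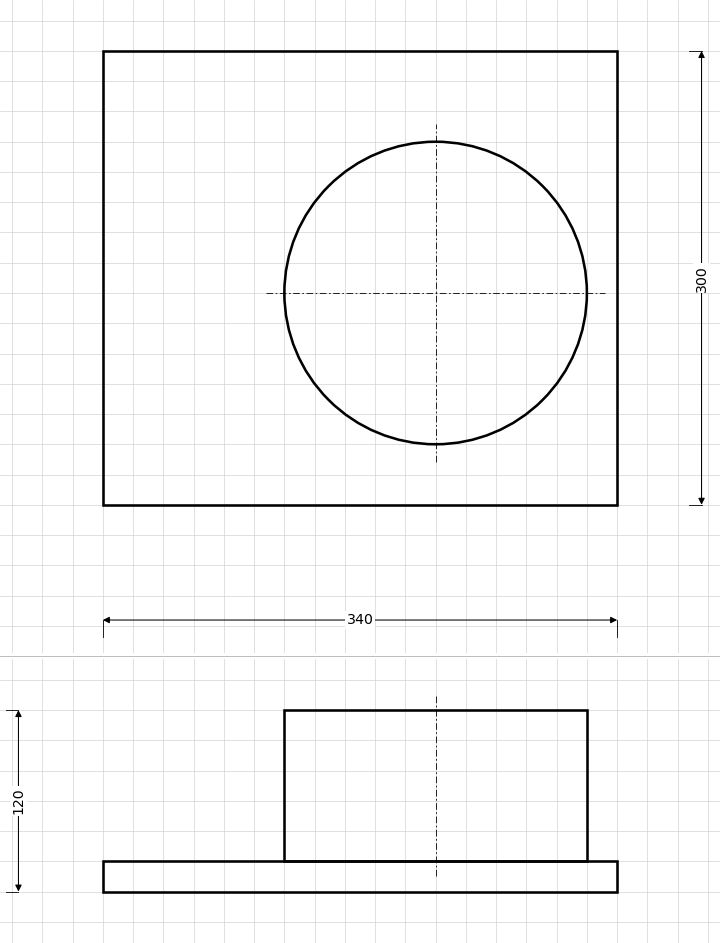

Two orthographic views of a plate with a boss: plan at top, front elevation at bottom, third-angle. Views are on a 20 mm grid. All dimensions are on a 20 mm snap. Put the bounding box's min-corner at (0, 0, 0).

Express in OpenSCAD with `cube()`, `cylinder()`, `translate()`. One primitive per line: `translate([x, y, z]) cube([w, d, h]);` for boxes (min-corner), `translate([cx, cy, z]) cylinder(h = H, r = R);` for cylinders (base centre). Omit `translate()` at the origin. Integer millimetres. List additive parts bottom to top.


cube([340, 300, 20]);
translate([220, 140, 20]) cylinder(h = 100, r = 100);
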